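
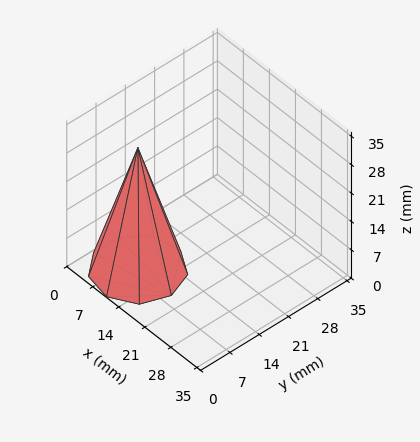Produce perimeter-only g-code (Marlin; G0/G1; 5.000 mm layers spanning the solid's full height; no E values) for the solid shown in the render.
Reading the render: the shape is a regular 9-sided pyramid, base circumscribed radius ≈ 9 mm, apex at z ≈ 30 mm (dimensions read to the nearest mm from the axis ticks). For the g-code, the solid's height is divided into equal slices at the stated Δz and each level perimeter traced with G1 moves after a G0 lift.

; perimeter-only toolpath
G21 ; units = mm
G90 ; absolute positioning
G28 ; home
; layer 1
G0 Z5.000
G0 X16.500 Y9.000
G1 X14.745 Y13.821
G1 X10.303 Y16.386
G1 X5.250 Y15.495
G1 X1.952 Y11.565
G1 X1.952 Y6.435
G1 X5.250 Y2.505
G1 X10.303 Y1.614
G1 X14.745 Y4.179
G1 X16.500 Y9.000
; layer 2
G0 Z10.000
G0 X15.000 Y9.000
G1 X13.596 Y12.857
G1 X10.042 Y14.909
G1 X6.000 Y14.196
G1 X3.362 Y11.052
G1 X3.362 Y6.948
G1 X6.000 Y3.804
G1 X10.042 Y3.091
G1 X13.596 Y5.143
G1 X15.000 Y9.000
; layer 3
G0 Z15.000
G0 X13.500 Y9.000
G1 X12.447 Y11.893
G1 X9.782 Y13.431
G1 X6.750 Y12.897
G1 X4.771 Y10.539
G1 X4.771 Y7.461
G1 X6.750 Y5.103
G1 X9.782 Y4.569
G1 X12.447 Y6.107
G1 X13.500 Y9.000
; layer 4
G0 Z20.000
G0 X12.000 Y9.000
G1 X11.298 Y10.928
G1 X9.521 Y11.954
G1 X7.500 Y11.598
G1 X6.181 Y10.026
G1 X6.181 Y7.974
G1 X7.500 Y6.402
G1 X9.521 Y6.046
G1 X11.298 Y7.072
G1 X12.000 Y9.000
; layer 5
G0 Z25.000
G0 X10.500 Y9.000
G1 X10.149 Y9.964
G1 X9.261 Y10.477
G1 X8.250 Y10.299
G1 X7.590 Y9.513
G1 X7.590 Y8.487
G1 X8.250 Y7.701
G1 X9.261 Y7.523
G1 X10.149 Y8.036
G1 X10.500 Y9.000
M2 ; end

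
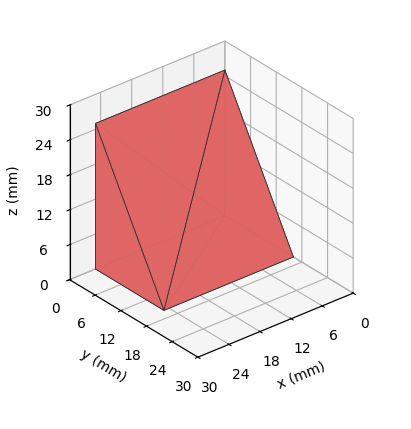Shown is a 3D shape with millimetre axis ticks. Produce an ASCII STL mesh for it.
Reading the render: the shape is a wedge (ramp): 25 × 16 mm base, rising to 25 mm along the y=0 edge and sloping linearly to z=0 at y=16 (dimensions read to the nearest mm from the axis ticks). For the STL, each face is triangulated and given an outward normal.

solid part
  facet normal 0.0000 0.0000 -1.0000
    outer loop
      vertex 25.0 16.0 0.0
      vertex 25.0 0.0 0.0
      vertex 0.0 0.0 0.0
    endloop
  endfacet
  facet normal 0.0000 0.0000 -1.0000
    outer loop
      vertex 0.0 16.0 0.0
      vertex 25.0 16.0 0.0
      vertex 0.0 0.0 0.0
    endloop
  endfacet
  facet normal 0.0000 -1.0000 0.0000
    outer loop
      vertex 0.0 0.0 0.0
      vertex 25.0 0.0 0.0
      vertex 25.0 0.0 25.0
    endloop
  endfacet
  facet normal 0.0000 -1.0000 0.0000
    outer loop
      vertex 0.0 0.0 0.0
      vertex 25.0 0.0 25.0
      vertex 0.0 0.0 25.0
    endloop
  endfacet
  facet normal 0.0000 0.8423 0.5391
    outer loop
      vertex 0.0 0.0 25.0
      vertex 25.0 0.0 25.0
      vertex 25.0 16.0 0.0
    endloop
  endfacet
  facet normal 0.0000 0.8423 0.5391
    outer loop
      vertex 0.0 0.0 25.0
      vertex 25.0 16.0 0.0
      vertex 0.0 16.0 0.0
    endloop
  endfacet
  facet normal -1.0000 0.0000 0.0000
    outer loop
      vertex 0.0 0.0 25.0
      vertex 0.0 16.0 0.0
      vertex 0.0 0.0 0.0
    endloop
  endfacet
  facet normal 1.0000 0.0000 0.0000
    outer loop
      vertex 25.0 0.0 0.0
      vertex 25.0 16.0 0.0
      vertex 25.0 0.0 25.0
    endloop
  endfacet
endsolid part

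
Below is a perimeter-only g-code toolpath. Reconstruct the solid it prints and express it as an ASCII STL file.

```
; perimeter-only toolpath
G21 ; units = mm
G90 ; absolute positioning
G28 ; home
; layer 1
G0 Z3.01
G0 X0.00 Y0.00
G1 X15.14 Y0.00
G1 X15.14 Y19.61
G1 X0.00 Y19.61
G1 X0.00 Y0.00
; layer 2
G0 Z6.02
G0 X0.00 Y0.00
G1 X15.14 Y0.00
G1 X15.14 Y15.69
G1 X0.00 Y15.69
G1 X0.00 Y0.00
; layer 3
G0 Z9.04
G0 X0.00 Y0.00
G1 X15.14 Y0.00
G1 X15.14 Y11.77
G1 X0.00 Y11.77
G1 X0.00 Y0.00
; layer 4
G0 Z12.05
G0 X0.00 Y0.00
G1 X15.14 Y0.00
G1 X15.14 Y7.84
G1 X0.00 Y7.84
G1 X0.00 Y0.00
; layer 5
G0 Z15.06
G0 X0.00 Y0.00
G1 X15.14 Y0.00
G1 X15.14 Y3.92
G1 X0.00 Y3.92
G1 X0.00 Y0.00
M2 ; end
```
solid part
  facet normal 0.0000 0.0000 -1.0000
    outer loop
      vertex 15.14 23.53 0.00
      vertex 15.14 0.00 0.00
      vertex 0.00 0.00 0.00
    endloop
  endfacet
  facet normal 0.0000 0.0000 -1.0000
    outer loop
      vertex 0.00 23.53 0.00
      vertex 15.14 23.53 0.00
      vertex 0.00 0.00 0.00
    endloop
  endfacet
  facet normal 0.0000 -1.0000 0.0000
    outer loop
      vertex 0.00 0.00 0.00
      vertex 15.14 0.00 0.00
      vertex 15.14 0.00 18.07
    endloop
  endfacet
  facet normal 0.0000 -1.0000 0.0000
    outer loop
      vertex 0.00 0.00 0.00
      vertex 15.14 0.00 18.07
      vertex 0.00 0.00 18.07
    endloop
  endfacet
  facet normal 0.0000 0.6091 0.7931
    outer loop
      vertex 0.00 0.00 18.07
      vertex 15.14 0.00 18.07
      vertex 15.14 23.53 0.00
    endloop
  endfacet
  facet normal 0.0000 0.6091 0.7931
    outer loop
      vertex 0.00 0.00 18.07
      vertex 15.14 23.53 0.00
      vertex 0.00 23.53 0.00
    endloop
  endfacet
  facet normal -1.0000 0.0000 0.0000
    outer loop
      vertex 0.00 0.00 18.07
      vertex 0.00 23.53 0.00
      vertex 0.00 0.00 0.00
    endloop
  endfacet
  facet normal 1.0000 0.0000 0.0000
    outer loop
      vertex 15.14 0.00 0.00
      vertex 15.14 23.53 0.00
      vertex 15.14 0.00 18.07
    endloop
  endfacet
endsolid part

The G0 Z moves step by Δz≈3.01 mm. The G1 loops shrink linearly with z, so the solid tapers from its base footprint up to z≈18.1. Closing with a flat bottom cap and the tapered top and triangulating gives 8 facets — a wedge (ramp): 15.1 × 23.5 mm base, rising to 18.1 mm along the y=0 edge and sloping linearly to z=0 at y=23.5.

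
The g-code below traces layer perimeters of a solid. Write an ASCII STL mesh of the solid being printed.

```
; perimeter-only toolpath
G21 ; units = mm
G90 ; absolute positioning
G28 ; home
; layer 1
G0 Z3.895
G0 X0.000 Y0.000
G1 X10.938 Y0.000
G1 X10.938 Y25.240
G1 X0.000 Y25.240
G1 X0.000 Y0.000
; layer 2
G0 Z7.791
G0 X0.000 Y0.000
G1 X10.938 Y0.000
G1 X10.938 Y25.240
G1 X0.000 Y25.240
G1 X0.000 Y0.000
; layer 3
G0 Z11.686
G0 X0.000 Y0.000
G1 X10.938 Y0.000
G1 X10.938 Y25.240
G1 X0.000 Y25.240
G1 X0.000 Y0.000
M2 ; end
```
solid part
  facet normal 0.0000 0.0000 -1.0000
    outer loop
      vertex 10.938 25.240 0.000
      vertex 10.938 0.000 0.000
      vertex 0.000 0.000 0.000
    endloop
  endfacet
  facet normal 0.0000 0.0000 -1.0000
    outer loop
      vertex 0.000 25.240 0.000
      vertex 10.938 25.240 0.000
      vertex 0.000 0.000 0.000
    endloop
  endfacet
  facet normal 0.0000 0.0000 1.0000
    outer loop
      vertex 0.000 0.000 11.686
      vertex 10.938 0.000 11.686
      vertex 10.938 25.240 11.686
    endloop
  endfacet
  facet normal 0.0000 0.0000 1.0000
    outer loop
      vertex 0.000 0.000 11.686
      vertex 10.938 25.240 11.686
      vertex 0.000 25.240 11.686
    endloop
  endfacet
  facet normal 0.0000 -1.0000 0.0000
    outer loop
      vertex 0.000 0.000 0.000
      vertex 10.938 0.000 0.000
      vertex 10.938 0.000 11.686
    endloop
  endfacet
  facet normal 0.0000 -1.0000 0.0000
    outer loop
      vertex 0.000 0.000 0.000
      vertex 10.938 0.000 11.686
      vertex 0.000 0.000 11.686
    endloop
  endfacet
  facet normal 0.0000 1.0000 0.0000
    outer loop
      vertex 10.938 25.240 11.686
      vertex 10.938 25.240 0.000
      vertex 0.000 25.240 0.000
    endloop
  endfacet
  facet normal 0.0000 1.0000 0.0000
    outer loop
      vertex 0.000 25.240 11.686
      vertex 10.938 25.240 11.686
      vertex 0.000 25.240 0.000
    endloop
  endfacet
  facet normal -1.0000 0.0000 0.0000
    outer loop
      vertex 0.000 25.240 11.686
      vertex 0.000 25.240 0.000
      vertex 0.000 0.000 0.000
    endloop
  endfacet
  facet normal -1.0000 0.0000 0.0000
    outer loop
      vertex 0.000 0.000 11.686
      vertex 0.000 25.240 11.686
      vertex 0.000 0.000 0.000
    endloop
  endfacet
  facet normal 1.0000 0.0000 0.0000
    outer loop
      vertex 10.938 0.000 0.000
      vertex 10.938 25.240 0.000
      vertex 10.938 25.240 11.686
    endloop
  endfacet
  facet normal 1.0000 0.0000 0.0000
    outer loop
      vertex 10.938 0.000 0.000
      vertex 10.938 25.240 11.686
      vertex 10.938 0.000 11.686
    endloop
  endfacet
endsolid part

The G0 Z moves step by Δz≈3.895 mm. Every layer's G1 loop is the same polygon, so the solid is a straight extrusion of it from z=0 to z≈11.7. Closing with flat bottom and top caps and triangulating gives 12 facets — a rectangular box, roughly 10.9 × 25.2 mm footprint and 11.7 mm tall.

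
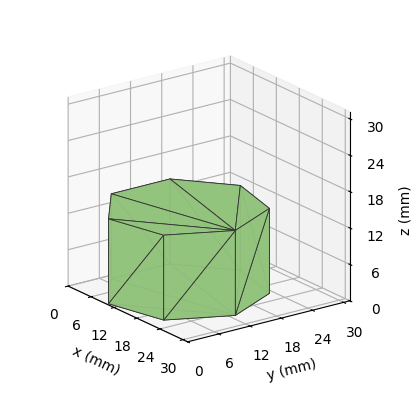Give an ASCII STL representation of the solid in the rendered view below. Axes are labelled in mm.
Reading the render: the shape is a regular 7-sided prism (a cylinder approximated with 7 flat sides), circumscribed radius ≈ 13 mm, height ≈ 14 mm (dimensions read to the nearest mm from the axis ticks). For the STL, each face is triangulated and given an outward normal.

solid part
  facet normal 0.0000 0.0000 -1.0000
    outer loop
      vertex 10.11 25.67 0.00
      vertex 21.11 23.16 0.00
      vertex 26.00 13.00 0.00
    endloop
  endfacet
  facet normal 0.0000 0.0000 -1.0000
    outer loop
      vertex 1.29 18.64 0.00
      vertex 10.11 25.67 0.00
      vertex 26.00 13.00 0.00
    endloop
  endfacet
  facet normal 0.0000 0.0000 -1.0000
    outer loop
      vertex 1.29 7.36 0.00
      vertex 1.29 18.64 0.00
      vertex 26.00 13.00 0.00
    endloop
  endfacet
  facet normal 0.0000 0.0000 -1.0000
    outer loop
      vertex 10.11 0.33 0.00
      vertex 1.29 7.36 0.00
      vertex 26.00 13.00 0.00
    endloop
  endfacet
  facet normal 0.0000 0.0000 -1.0000
    outer loop
      vertex 21.11 2.84 0.00
      vertex 10.11 0.33 0.00
      vertex 26.00 13.00 0.00
    endloop
  endfacet
  facet normal 0.0000 0.0000 1.0000
    outer loop
      vertex 26.00 13.00 14.00
      vertex 21.11 23.16 14.00
      vertex 10.11 25.67 14.00
    endloop
  endfacet
  facet normal 0.0000 0.0000 1.0000
    outer loop
      vertex 26.00 13.00 14.00
      vertex 10.11 25.67 14.00
      vertex 1.29 18.64 14.00
    endloop
  endfacet
  facet normal 0.0000 0.0000 1.0000
    outer loop
      vertex 26.00 13.00 14.00
      vertex 1.29 18.64 14.00
      vertex 1.29 7.36 14.00
    endloop
  endfacet
  facet normal 0.0000 0.0000 1.0000
    outer loop
      vertex 26.00 13.00 14.00
      vertex 1.29 7.36 14.00
      vertex 10.11 0.33 14.00
    endloop
  endfacet
  facet normal 0.0000 0.0000 1.0000
    outer loop
      vertex 26.00 13.00 14.00
      vertex 10.11 0.33 14.00
      vertex 21.11 2.84 14.00
    endloop
  endfacet
  facet normal 0.9011 0.4337 0.0000
    outer loop
      vertex 26.00 13.00 0.00
      vertex 21.11 23.16 0.00
      vertex 21.11 23.16 14.00
    endloop
  endfacet
  facet normal 0.9011 0.4337 0.0000
    outer loop
      vertex 26.00 13.00 0.00
      vertex 21.11 23.16 14.00
      vertex 26.00 13.00 14.00
    endloop
  endfacet
  facet normal 0.2225 0.9749 0.0000
    outer loop
      vertex 21.11 23.16 0.00
      vertex 10.11 25.67 0.00
      vertex 10.11 25.67 14.00
    endloop
  endfacet
  facet normal 0.2225 0.9749 0.0000
    outer loop
      vertex 21.11 23.16 0.00
      vertex 10.11 25.67 14.00
      vertex 21.11 23.16 14.00
    endloop
  endfacet
  facet normal -0.6233 0.7820 0.0000
    outer loop
      vertex 10.11 25.67 0.00
      vertex 1.29 18.64 0.00
      vertex 1.29 18.64 14.00
    endloop
  endfacet
  facet normal -0.6233 0.7820 0.0000
    outer loop
      vertex 10.11 25.67 0.00
      vertex 1.29 18.64 14.00
      vertex 10.11 25.67 14.00
    endloop
  endfacet
  facet normal -1.0000 0.0000 0.0000
    outer loop
      vertex 1.29 18.64 0.00
      vertex 1.29 7.36 0.00
      vertex 1.29 7.36 14.00
    endloop
  endfacet
  facet normal -1.0000 0.0000 0.0000
    outer loop
      vertex 1.29 18.64 0.00
      vertex 1.29 7.36 14.00
      vertex 1.29 18.64 14.00
    endloop
  endfacet
  facet normal -0.6233 -0.7820 0.0000
    outer loop
      vertex 1.29 7.36 0.00
      vertex 10.11 0.33 0.00
      vertex 10.11 0.33 14.00
    endloop
  endfacet
  facet normal -0.6233 -0.7820 0.0000
    outer loop
      vertex 1.29 7.36 0.00
      vertex 10.11 0.33 14.00
      vertex 1.29 7.36 14.00
    endloop
  endfacet
  facet normal 0.2225 -0.9749 0.0000
    outer loop
      vertex 10.11 0.33 0.00
      vertex 21.11 2.84 0.00
      vertex 21.11 2.84 14.00
    endloop
  endfacet
  facet normal 0.2225 -0.9749 0.0000
    outer loop
      vertex 10.11 0.33 0.00
      vertex 21.11 2.84 14.00
      vertex 10.11 0.33 14.00
    endloop
  endfacet
  facet normal 0.9011 -0.4337 0.0000
    outer loop
      vertex 21.11 2.84 0.00
      vertex 26.00 13.00 0.00
      vertex 26.00 13.00 14.00
    endloop
  endfacet
  facet normal 0.9011 -0.4337 0.0000
    outer loop
      vertex 21.11 2.84 0.00
      vertex 26.00 13.00 14.00
      vertex 21.11 2.84 14.00
    endloop
  endfacet
endsolid part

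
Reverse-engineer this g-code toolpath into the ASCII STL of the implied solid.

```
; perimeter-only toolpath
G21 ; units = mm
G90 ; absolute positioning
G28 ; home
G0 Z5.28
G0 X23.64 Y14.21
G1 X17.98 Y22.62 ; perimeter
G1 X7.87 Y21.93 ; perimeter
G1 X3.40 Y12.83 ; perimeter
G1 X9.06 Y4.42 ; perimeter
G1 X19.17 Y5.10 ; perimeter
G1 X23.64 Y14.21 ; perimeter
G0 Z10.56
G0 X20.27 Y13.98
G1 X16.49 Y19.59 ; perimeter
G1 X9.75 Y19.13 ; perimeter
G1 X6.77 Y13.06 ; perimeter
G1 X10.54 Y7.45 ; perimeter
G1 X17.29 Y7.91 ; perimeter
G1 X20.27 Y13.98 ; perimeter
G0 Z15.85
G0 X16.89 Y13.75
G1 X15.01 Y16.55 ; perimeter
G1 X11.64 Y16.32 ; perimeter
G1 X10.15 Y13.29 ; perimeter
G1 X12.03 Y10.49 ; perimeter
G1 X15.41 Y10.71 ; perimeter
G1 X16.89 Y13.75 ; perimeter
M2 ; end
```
solid part
  facet normal 0.0000 0.0000 -1.0000
    outer loop
      vertex 5.98 24.74 0.00
      vertex 19.47 25.66 0.00
      vertex 27.01 14.44 0.00
    endloop
  endfacet
  facet normal 0.0000 0.0000 -1.0000
    outer loop
      vertex 0.03 12.60 0.00
      vertex 5.98 24.74 0.00
      vertex 27.01 14.44 0.00
    endloop
  endfacet
  facet normal 0.0000 0.0000 -1.0000
    outer loop
      vertex 7.57 1.38 0.00
      vertex 0.03 12.60 0.00
      vertex 27.01 14.44 0.00
    endloop
  endfacet
  facet normal 0.0000 0.0000 -1.0000
    outer loop
      vertex 21.06 2.30 0.00
      vertex 7.57 1.38 0.00
      vertex 27.01 14.44 0.00
    endloop
  endfacet
  facet normal 0.7260 0.4879 0.4847
    outer loop
      vertex 27.01 14.44 0.00
      vertex 19.47 25.66 0.00
      vertex 13.52 13.52 21.13
    endloop
  endfacet
  facet normal -0.0595 0.8727 0.4846
    outer loop
      vertex 19.47 25.66 0.00
      vertex 5.98 24.74 0.00
      vertex 13.52 13.52 21.13
    endloop
  endfacet
  facet normal -0.7854 0.3850 0.4847
    outer loop
      vertex 5.98 24.74 0.00
      vertex 0.03 12.60 0.00
      vertex 13.52 13.52 21.13
    endloop
  endfacet
  facet normal -0.7260 -0.4879 0.4847
    outer loop
      vertex 0.03 12.60 0.00
      vertex 7.57 1.38 0.00
      vertex 13.52 13.52 21.13
    endloop
  endfacet
  facet normal 0.0595 -0.8727 0.4846
    outer loop
      vertex 7.57 1.38 0.00
      vertex 21.06 2.30 0.00
      vertex 13.52 13.52 21.13
    endloop
  endfacet
  facet normal 0.7854 -0.3850 0.4847
    outer loop
      vertex 21.06 2.30 0.00
      vertex 27.01 14.44 0.00
      vertex 13.52 13.52 21.13
    endloop
  endfacet
endsolid part

The G0 Z moves step by Δz≈5.28 mm. The G1 loops shrink linearly with z, so the solid tapers from its base footprint up to z≈21.1. Closing with a flat bottom cap and the tapered top and triangulating gives 10 facets — a regular 6-sided pyramid, base circumscribed radius ≈ 13.5 mm, apex at z ≈ 21.1 mm.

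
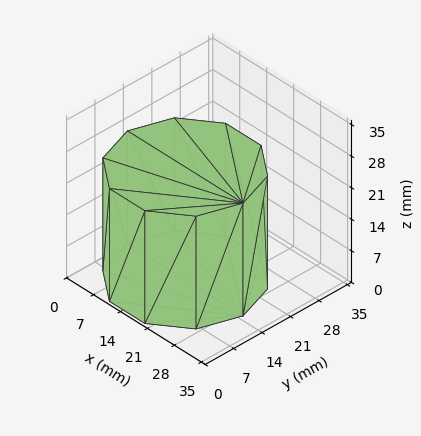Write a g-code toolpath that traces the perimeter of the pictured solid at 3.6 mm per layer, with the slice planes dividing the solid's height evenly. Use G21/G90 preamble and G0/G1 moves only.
Reading the render: the shape is a regular 10-sided prism (a cylinder approximated with 10 flat sides), circumscribed radius ≈ 15 mm, height ≈ 25 mm (dimensions read to the nearest mm from the axis ticks). For the g-code, the solid's height is divided into equal slices at the stated Δz and each level perimeter traced with G1 moves after a G0 lift.

; perimeter-only toolpath
G21 ; units = mm
G90 ; absolute positioning
G28 ; home
; layer 1
G0 Z3.6
G0 X30.0 Y15.0
G1 X27.1 Y23.8
G1 X19.6 Y29.3
G1 X10.4 Y29.3
G1 X2.9 Y23.8
G1 X0.0 Y15.0
G1 X2.9 Y6.2
G1 X10.4 Y0.7
G1 X19.6 Y0.7
G1 X27.1 Y6.2
G1 X30.0 Y15.0
; layer 2
G0 Z7.1
G0 X30.0 Y15.0
G1 X27.1 Y23.8
G1 X19.6 Y29.3
G1 X10.4 Y29.3
G1 X2.9 Y23.8
G1 X0.0 Y15.0
G1 X2.9 Y6.2
G1 X10.4 Y0.7
G1 X19.6 Y0.7
G1 X27.1 Y6.2
G1 X30.0 Y15.0
; layer 3
G0 Z10.7
G0 X30.0 Y15.0
G1 X27.1 Y23.8
G1 X19.6 Y29.3
G1 X10.4 Y29.3
G1 X2.9 Y23.8
G1 X0.0 Y15.0
G1 X2.9 Y6.2
G1 X10.4 Y0.7
G1 X19.6 Y0.7
G1 X27.1 Y6.2
G1 X30.0 Y15.0
; layer 4
G0 Z14.3
G0 X30.0 Y15.0
G1 X27.1 Y23.8
G1 X19.6 Y29.3
G1 X10.4 Y29.3
G1 X2.9 Y23.8
G1 X0.0 Y15.0
G1 X2.9 Y6.2
G1 X10.4 Y0.7
G1 X19.6 Y0.7
G1 X27.1 Y6.2
G1 X30.0 Y15.0
; layer 5
G0 Z17.9
G0 X30.0 Y15.0
G1 X27.1 Y23.8
G1 X19.6 Y29.3
G1 X10.4 Y29.3
G1 X2.9 Y23.8
G1 X0.0 Y15.0
G1 X2.9 Y6.2
G1 X10.4 Y0.7
G1 X19.6 Y0.7
G1 X27.1 Y6.2
G1 X30.0 Y15.0
; layer 6
G0 Z21.4
G0 X30.0 Y15.0
G1 X27.1 Y23.8
G1 X19.6 Y29.3
G1 X10.4 Y29.3
G1 X2.9 Y23.8
G1 X0.0 Y15.0
G1 X2.9 Y6.2
G1 X10.4 Y0.7
G1 X19.6 Y0.7
G1 X27.1 Y6.2
G1 X30.0 Y15.0
; layer 7
G0 Z25.0
G0 X30.0 Y15.0
G1 X27.1 Y23.8
G1 X19.6 Y29.3
G1 X10.4 Y29.3
G1 X2.9 Y23.8
G1 X0.0 Y15.0
G1 X2.9 Y6.2
G1 X10.4 Y0.7
G1 X19.6 Y0.7
G1 X27.1 Y6.2
G1 X30.0 Y15.0
M2 ; end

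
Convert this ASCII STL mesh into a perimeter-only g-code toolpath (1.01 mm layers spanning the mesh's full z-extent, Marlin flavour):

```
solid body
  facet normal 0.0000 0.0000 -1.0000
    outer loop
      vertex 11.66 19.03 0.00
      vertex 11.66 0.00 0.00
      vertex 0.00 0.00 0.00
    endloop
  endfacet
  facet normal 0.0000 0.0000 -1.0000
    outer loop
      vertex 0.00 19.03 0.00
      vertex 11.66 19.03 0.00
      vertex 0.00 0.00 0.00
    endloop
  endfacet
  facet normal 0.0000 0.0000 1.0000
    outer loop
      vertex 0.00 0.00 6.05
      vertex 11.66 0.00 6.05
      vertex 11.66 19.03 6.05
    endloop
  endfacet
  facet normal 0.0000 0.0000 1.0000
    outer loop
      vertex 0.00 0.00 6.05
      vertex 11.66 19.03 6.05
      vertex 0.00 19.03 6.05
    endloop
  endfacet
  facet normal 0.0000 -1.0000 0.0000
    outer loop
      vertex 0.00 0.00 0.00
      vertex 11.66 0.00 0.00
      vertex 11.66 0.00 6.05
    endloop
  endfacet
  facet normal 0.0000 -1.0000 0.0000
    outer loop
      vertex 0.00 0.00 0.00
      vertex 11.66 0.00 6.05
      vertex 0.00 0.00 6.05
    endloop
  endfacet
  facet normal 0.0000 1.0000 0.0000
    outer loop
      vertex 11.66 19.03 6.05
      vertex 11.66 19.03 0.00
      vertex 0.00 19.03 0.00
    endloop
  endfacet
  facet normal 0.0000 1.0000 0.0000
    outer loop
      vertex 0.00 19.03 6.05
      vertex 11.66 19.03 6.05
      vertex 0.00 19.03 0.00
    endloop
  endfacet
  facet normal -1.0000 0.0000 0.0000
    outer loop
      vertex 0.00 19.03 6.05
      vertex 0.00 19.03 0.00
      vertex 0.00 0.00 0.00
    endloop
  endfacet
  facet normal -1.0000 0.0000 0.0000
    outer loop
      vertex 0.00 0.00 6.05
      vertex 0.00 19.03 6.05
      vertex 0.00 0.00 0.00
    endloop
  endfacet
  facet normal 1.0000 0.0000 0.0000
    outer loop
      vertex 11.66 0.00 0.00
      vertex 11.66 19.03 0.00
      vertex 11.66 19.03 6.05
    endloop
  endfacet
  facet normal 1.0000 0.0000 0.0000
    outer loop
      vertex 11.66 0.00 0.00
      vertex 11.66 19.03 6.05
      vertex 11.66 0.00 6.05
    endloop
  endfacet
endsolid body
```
; perimeter-only toolpath
G21 ; units = mm
G90 ; absolute positioning
G28 ; home
; layer 1
G0 Z1.01
G0 X0.00 Y0.00
G1 X11.66 Y0.00
G1 X11.66 Y19.03
G1 X0.00 Y19.03
G1 X0.00 Y0.00
; layer 2
G0 Z2.02
G0 X0.00 Y0.00
G1 X11.66 Y0.00
G1 X11.66 Y19.03
G1 X0.00 Y19.03
G1 X0.00 Y0.00
; layer 3
G0 Z3.02
G0 X0.00 Y0.00
G1 X11.66 Y0.00
G1 X11.66 Y19.03
G1 X0.00 Y19.03
G1 X0.00 Y0.00
; layer 4
G0 Z4.03
G0 X0.00 Y0.00
G1 X11.66 Y0.00
G1 X11.66 Y19.03
G1 X0.00 Y19.03
G1 X0.00 Y0.00
; layer 5
G0 Z5.04
G0 X0.00 Y0.00
G1 X11.66 Y0.00
G1 X11.66 Y19.03
G1 X0.00 Y19.03
G1 X0.00 Y0.00
; layer 6
G0 Z6.05
G0 X0.00 Y0.00
G1 X11.66 Y0.00
G1 X11.66 Y19.03
G1 X0.00 Y19.03
G1 X0.00 Y0.00
M2 ; end

The solid is a rectangular box, roughly 11.7 × 19 mm footprint and 6.05 mm tall. Slicing at Δz = 1.01 mm — 6 equal slices spanning the solid's height, so layer i sits at z = i·h/6 — gives 6 non-empty perimeters. Each is a 4-segment closed polygon; G0 lifts to the layer z and rapids to the start vertex, then G1 traces the edges.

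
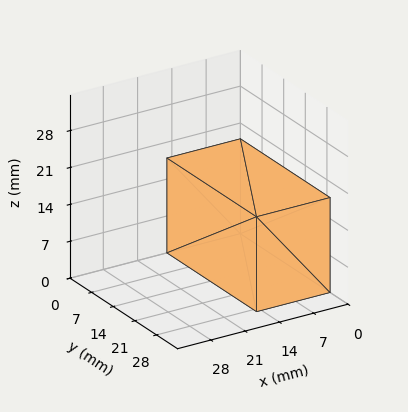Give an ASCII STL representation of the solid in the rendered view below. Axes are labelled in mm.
Reading the render: the shape is a rectangular box, roughly 15 × 29 mm footprint and 18 mm tall (dimensions read to the nearest mm from the axis ticks). For the STL, each face is triangulated and given an outward normal.

solid part
  facet normal 0.0000 0.0000 -1.0000
    outer loop
      vertex 15.00 29.00 0.00
      vertex 15.00 0.00 0.00
      vertex 0.00 0.00 0.00
    endloop
  endfacet
  facet normal 0.0000 0.0000 -1.0000
    outer loop
      vertex 0.00 29.00 0.00
      vertex 15.00 29.00 0.00
      vertex 0.00 0.00 0.00
    endloop
  endfacet
  facet normal 0.0000 0.0000 1.0000
    outer loop
      vertex 0.00 0.00 18.00
      vertex 15.00 0.00 18.00
      vertex 15.00 29.00 18.00
    endloop
  endfacet
  facet normal 0.0000 0.0000 1.0000
    outer loop
      vertex 0.00 0.00 18.00
      vertex 15.00 29.00 18.00
      vertex 0.00 29.00 18.00
    endloop
  endfacet
  facet normal 0.0000 -1.0000 0.0000
    outer loop
      vertex 0.00 0.00 0.00
      vertex 15.00 0.00 0.00
      vertex 15.00 0.00 18.00
    endloop
  endfacet
  facet normal 0.0000 -1.0000 0.0000
    outer loop
      vertex 0.00 0.00 0.00
      vertex 15.00 0.00 18.00
      vertex 0.00 0.00 18.00
    endloop
  endfacet
  facet normal 0.0000 1.0000 0.0000
    outer loop
      vertex 15.00 29.00 18.00
      vertex 15.00 29.00 0.00
      vertex 0.00 29.00 0.00
    endloop
  endfacet
  facet normal 0.0000 1.0000 0.0000
    outer loop
      vertex 0.00 29.00 18.00
      vertex 15.00 29.00 18.00
      vertex 0.00 29.00 0.00
    endloop
  endfacet
  facet normal -1.0000 0.0000 0.0000
    outer loop
      vertex 0.00 29.00 18.00
      vertex 0.00 29.00 0.00
      vertex 0.00 0.00 0.00
    endloop
  endfacet
  facet normal -1.0000 0.0000 0.0000
    outer loop
      vertex 0.00 0.00 18.00
      vertex 0.00 29.00 18.00
      vertex 0.00 0.00 0.00
    endloop
  endfacet
  facet normal 1.0000 0.0000 0.0000
    outer loop
      vertex 15.00 0.00 0.00
      vertex 15.00 29.00 0.00
      vertex 15.00 29.00 18.00
    endloop
  endfacet
  facet normal 1.0000 0.0000 0.0000
    outer loop
      vertex 15.00 0.00 0.00
      vertex 15.00 29.00 18.00
      vertex 15.00 0.00 18.00
    endloop
  endfacet
endsolid part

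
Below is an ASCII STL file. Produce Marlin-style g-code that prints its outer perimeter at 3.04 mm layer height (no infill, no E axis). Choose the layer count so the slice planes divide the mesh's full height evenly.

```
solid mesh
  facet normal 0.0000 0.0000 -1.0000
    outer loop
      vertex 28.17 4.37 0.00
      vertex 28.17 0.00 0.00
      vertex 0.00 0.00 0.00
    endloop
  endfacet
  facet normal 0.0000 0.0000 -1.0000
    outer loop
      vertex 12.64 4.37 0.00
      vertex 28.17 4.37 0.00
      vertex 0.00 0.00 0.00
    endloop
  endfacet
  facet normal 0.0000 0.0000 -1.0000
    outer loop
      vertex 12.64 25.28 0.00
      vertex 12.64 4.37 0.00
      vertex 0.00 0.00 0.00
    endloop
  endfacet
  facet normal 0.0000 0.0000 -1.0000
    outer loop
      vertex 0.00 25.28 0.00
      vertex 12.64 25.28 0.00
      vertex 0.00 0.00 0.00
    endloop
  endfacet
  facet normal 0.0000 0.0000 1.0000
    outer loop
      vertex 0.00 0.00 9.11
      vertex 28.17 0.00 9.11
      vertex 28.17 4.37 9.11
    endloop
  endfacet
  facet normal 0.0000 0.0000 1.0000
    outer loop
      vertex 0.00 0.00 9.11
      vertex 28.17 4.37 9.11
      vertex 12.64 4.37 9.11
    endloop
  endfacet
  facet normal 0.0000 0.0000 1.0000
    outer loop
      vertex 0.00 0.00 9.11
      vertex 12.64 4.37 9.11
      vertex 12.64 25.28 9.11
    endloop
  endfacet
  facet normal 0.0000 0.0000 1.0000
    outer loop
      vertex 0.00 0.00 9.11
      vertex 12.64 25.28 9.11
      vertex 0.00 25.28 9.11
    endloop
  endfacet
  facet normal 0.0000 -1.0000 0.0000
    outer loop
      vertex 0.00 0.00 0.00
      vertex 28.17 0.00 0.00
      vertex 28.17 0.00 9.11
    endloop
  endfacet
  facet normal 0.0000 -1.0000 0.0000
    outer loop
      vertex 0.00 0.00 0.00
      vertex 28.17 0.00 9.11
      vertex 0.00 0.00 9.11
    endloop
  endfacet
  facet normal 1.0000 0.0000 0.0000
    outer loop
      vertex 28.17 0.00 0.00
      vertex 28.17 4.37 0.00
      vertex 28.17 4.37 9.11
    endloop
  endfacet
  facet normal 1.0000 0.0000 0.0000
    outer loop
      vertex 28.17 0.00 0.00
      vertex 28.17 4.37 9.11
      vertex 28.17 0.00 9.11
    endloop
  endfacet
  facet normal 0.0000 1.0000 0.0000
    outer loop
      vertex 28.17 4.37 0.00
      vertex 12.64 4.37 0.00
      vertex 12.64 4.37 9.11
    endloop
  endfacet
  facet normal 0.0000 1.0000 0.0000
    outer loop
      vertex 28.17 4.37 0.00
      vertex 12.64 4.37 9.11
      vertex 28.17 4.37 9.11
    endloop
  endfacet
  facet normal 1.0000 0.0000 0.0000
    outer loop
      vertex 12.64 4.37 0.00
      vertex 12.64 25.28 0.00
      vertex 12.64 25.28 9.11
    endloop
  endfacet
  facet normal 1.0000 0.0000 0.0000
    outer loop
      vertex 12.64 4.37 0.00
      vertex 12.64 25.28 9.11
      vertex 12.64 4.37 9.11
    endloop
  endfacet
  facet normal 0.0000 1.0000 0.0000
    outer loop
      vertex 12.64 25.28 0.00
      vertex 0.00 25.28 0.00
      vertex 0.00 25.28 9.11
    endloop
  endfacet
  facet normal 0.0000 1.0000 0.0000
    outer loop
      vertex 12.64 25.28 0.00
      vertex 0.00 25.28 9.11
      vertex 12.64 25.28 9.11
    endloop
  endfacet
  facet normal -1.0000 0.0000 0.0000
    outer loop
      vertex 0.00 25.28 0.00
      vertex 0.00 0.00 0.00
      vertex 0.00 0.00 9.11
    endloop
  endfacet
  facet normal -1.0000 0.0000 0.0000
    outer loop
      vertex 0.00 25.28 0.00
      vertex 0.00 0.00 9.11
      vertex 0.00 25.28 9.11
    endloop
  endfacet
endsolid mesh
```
; perimeter-only toolpath
G21 ; units = mm
G90 ; absolute positioning
G28 ; home
; layer 1
G0 Z3.04
G0 X0.00 Y0.00
G1 X28.17 Y0.00
G1 X28.17 Y4.37
G1 X12.64 Y4.37
G1 X12.64 Y25.28
G1 X0.00 Y25.28
G1 X0.00 Y0.00
; layer 2
G0 Z6.07
G0 X0.00 Y0.00
G1 X28.17 Y0.00
G1 X28.17 Y4.37
G1 X12.64 Y4.37
G1 X12.64 Y25.28
G1 X0.00 Y25.28
G1 X0.00 Y0.00
; layer 3
G0 Z9.11
G0 X0.00 Y0.00
G1 X28.17 Y0.00
G1 X28.17 Y4.37
G1 X12.64 Y4.37
G1 X12.64 Y25.28
G1 X0.00 Y25.28
G1 X0.00 Y0.00
M2 ; end

The solid is an L-shaped prism: outer 28.2 × 25.3 mm, arm thicknesses ≈ 4.37 mm (horizontal) and 12.6 mm (vertical), extruded 9.11 mm in z. Slicing at Δz = 3.04 mm — 3 equal slices spanning the solid's height, so layer i sits at z = i·h/3 — gives 3 non-empty perimeters. Each is a 6-segment closed polygon; G0 lifts to the layer z and rapids to the start vertex, then G1 traces the edges.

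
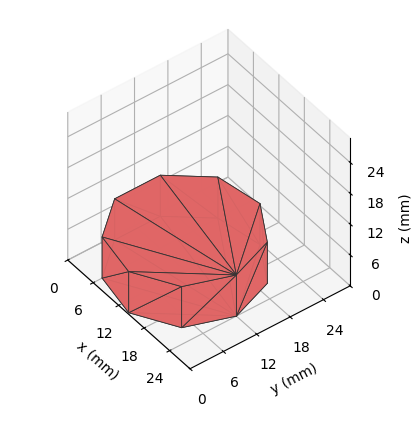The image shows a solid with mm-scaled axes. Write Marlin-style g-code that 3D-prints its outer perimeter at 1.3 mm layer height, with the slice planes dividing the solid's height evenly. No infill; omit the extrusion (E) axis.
Reading the render: the shape is a regular 9-sided prism (a cylinder approximated with 9 flat sides), circumscribed radius ≈ 12 mm, height ≈ 8 mm (dimensions read to the nearest mm from the axis ticks). For the g-code, the solid's height is divided into equal slices at the stated Δz and each level perimeter traced with G1 moves after a G0 lift.

; perimeter-only toolpath
G21 ; units = mm
G90 ; absolute positioning
G28 ; home
; layer 1
G0 Z1.3
G0 X24.0 Y12.0
G1 X21.2 Y19.7
G1 X14.1 Y23.8
G1 X6.0 Y22.4
G1 X0.7 Y16.1
G1 X0.7 Y7.9
G1 X6.0 Y1.6
G1 X14.1 Y0.2
G1 X21.2 Y4.3
G1 X24.0 Y12.0
; layer 2
G0 Z2.7
G0 X24.0 Y12.0
G1 X21.2 Y19.7
G1 X14.1 Y23.8
G1 X6.0 Y22.4
G1 X0.7 Y16.1
G1 X0.7 Y7.9
G1 X6.0 Y1.6
G1 X14.1 Y0.2
G1 X21.2 Y4.3
G1 X24.0 Y12.0
; layer 3
G0 Z4.0
G0 X24.0 Y12.0
G1 X21.2 Y19.7
G1 X14.1 Y23.8
G1 X6.0 Y22.4
G1 X0.7 Y16.1
G1 X0.7 Y7.9
G1 X6.0 Y1.6
G1 X14.1 Y0.2
G1 X21.2 Y4.3
G1 X24.0 Y12.0
; layer 4
G0 Z5.3
G0 X24.0 Y12.0
G1 X21.2 Y19.7
G1 X14.1 Y23.8
G1 X6.0 Y22.4
G1 X0.7 Y16.1
G1 X0.7 Y7.9
G1 X6.0 Y1.6
G1 X14.1 Y0.2
G1 X21.2 Y4.3
G1 X24.0 Y12.0
; layer 5
G0 Z6.7
G0 X24.0 Y12.0
G1 X21.2 Y19.7
G1 X14.1 Y23.8
G1 X6.0 Y22.4
G1 X0.7 Y16.1
G1 X0.7 Y7.9
G1 X6.0 Y1.6
G1 X14.1 Y0.2
G1 X21.2 Y4.3
G1 X24.0 Y12.0
; layer 6
G0 Z8.0
G0 X24.0 Y12.0
G1 X21.2 Y19.7
G1 X14.1 Y23.8
G1 X6.0 Y22.4
G1 X0.7 Y16.1
G1 X0.7 Y7.9
G1 X6.0 Y1.6
G1 X14.1 Y0.2
G1 X21.2 Y4.3
G1 X24.0 Y12.0
M2 ; end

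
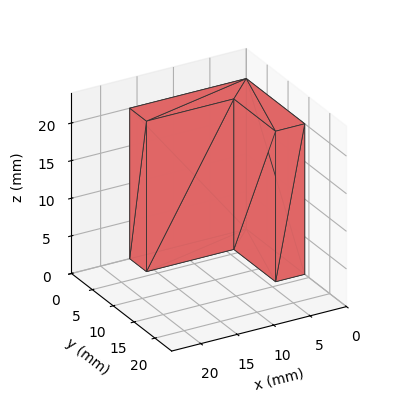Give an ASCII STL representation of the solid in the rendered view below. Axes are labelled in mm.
Reading the render: the shape is an L-shaped prism: outer 16 × 14 mm, arm thicknesses ≈ 4 mm (horizontal) and 4 mm (vertical), extruded 20 mm in z (dimensions read to the nearest mm from the axis ticks). For the STL, each face is triangulated and given an outward normal.

solid part
  facet normal 0.0000 0.0000 -1.0000
    outer loop
      vertex 16.000 4.000 0.000
      vertex 16.000 0.000 0.000
      vertex 0.000 0.000 0.000
    endloop
  endfacet
  facet normal 0.0000 0.0000 -1.0000
    outer loop
      vertex 4.000 4.000 0.000
      vertex 16.000 4.000 0.000
      vertex 0.000 0.000 0.000
    endloop
  endfacet
  facet normal 0.0000 0.0000 -1.0000
    outer loop
      vertex 4.000 14.000 0.000
      vertex 4.000 4.000 0.000
      vertex 0.000 0.000 0.000
    endloop
  endfacet
  facet normal 0.0000 0.0000 -1.0000
    outer loop
      vertex 0.000 14.000 0.000
      vertex 4.000 14.000 0.000
      vertex 0.000 0.000 0.000
    endloop
  endfacet
  facet normal 0.0000 0.0000 1.0000
    outer loop
      vertex 0.000 0.000 20.000
      vertex 16.000 0.000 20.000
      vertex 16.000 4.000 20.000
    endloop
  endfacet
  facet normal 0.0000 0.0000 1.0000
    outer loop
      vertex 0.000 0.000 20.000
      vertex 16.000 4.000 20.000
      vertex 4.000 4.000 20.000
    endloop
  endfacet
  facet normal 0.0000 0.0000 1.0000
    outer loop
      vertex 0.000 0.000 20.000
      vertex 4.000 4.000 20.000
      vertex 4.000 14.000 20.000
    endloop
  endfacet
  facet normal 0.0000 0.0000 1.0000
    outer loop
      vertex 0.000 0.000 20.000
      vertex 4.000 14.000 20.000
      vertex 0.000 14.000 20.000
    endloop
  endfacet
  facet normal 0.0000 -1.0000 0.0000
    outer loop
      vertex 0.000 0.000 0.000
      vertex 16.000 0.000 0.000
      vertex 16.000 0.000 20.000
    endloop
  endfacet
  facet normal 0.0000 -1.0000 0.0000
    outer loop
      vertex 0.000 0.000 0.000
      vertex 16.000 0.000 20.000
      vertex 0.000 0.000 20.000
    endloop
  endfacet
  facet normal 1.0000 0.0000 0.0000
    outer loop
      vertex 16.000 0.000 0.000
      vertex 16.000 4.000 0.000
      vertex 16.000 4.000 20.000
    endloop
  endfacet
  facet normal 1.0000 0.0000 0.0000
    outer loop
      vertex 16.000 0.000 0.000
      vertex 16.000 4.000 20.000
      vertex 16.000 0.000 20.000
    endloop
  endfacet
  facet normal 0.0000 1.0000 0.0000
    outer loop
      vertex 16.000 4.000 0.000
      vertex 4.000 4.000 0.000
      vertex 4.000 4.000 20.000
    endloop
  endfacet
  facet normal 0.0000 1.0000 0.0000
    outer loop
      vertex 16.000 4.000 0.000
      vertex 4.000 4.000 20.000
      vertex 16.000 4.000 20.000
    endloop
  endfacet
  facet normal 1.0000 0.0000 0.0000
    outer loop
      vertex 4.000 4.000 0.000
      vertex 4.000 14.000 0.000
      vertex 4.000 14.000 20.000
    endloop
  endfacet
  facet normal 1.0000 0.0000 0.0000
    outer loop
      vertex 4.000 4.000 0.000
      vertex 4.000 14.000 20.000
      vertex 4.000 4.000 20.000
    endloop
  endfacet
  facet normal 0.0000 1.0000 0.0000
    outer loop
      vertex 4.000 14.000 0.000
      vertex 0.000 14.000 0.000
      vertex 0.000 14.000 20.000
    endloop
  endfacet
  facet normal 0.0000 1.0000 0.0000
    outer loop
      vertex 4.000 14.000 0.000
      vertex 0.000 14.000 20.000
      vertex 4.000 14.000 20.000
    endloop
  endfacet
  facet normal -1.0000 0.0000 0.0000
    outer loop
      vertex 0.000 14.000 0.000
      vertex 0.000 0.000 0.000
      vertex 0.000 0.000 20.000
    endloop
  endfacet
  facet normal -1.0000 0.0000 0.0000
    outer loop
      vertex 0.000 14.000 0.000
      vertex 0.000 0.000 20.000
      vertex 0.000 14.000 20.000
    endloop
  endfacet
endsolid part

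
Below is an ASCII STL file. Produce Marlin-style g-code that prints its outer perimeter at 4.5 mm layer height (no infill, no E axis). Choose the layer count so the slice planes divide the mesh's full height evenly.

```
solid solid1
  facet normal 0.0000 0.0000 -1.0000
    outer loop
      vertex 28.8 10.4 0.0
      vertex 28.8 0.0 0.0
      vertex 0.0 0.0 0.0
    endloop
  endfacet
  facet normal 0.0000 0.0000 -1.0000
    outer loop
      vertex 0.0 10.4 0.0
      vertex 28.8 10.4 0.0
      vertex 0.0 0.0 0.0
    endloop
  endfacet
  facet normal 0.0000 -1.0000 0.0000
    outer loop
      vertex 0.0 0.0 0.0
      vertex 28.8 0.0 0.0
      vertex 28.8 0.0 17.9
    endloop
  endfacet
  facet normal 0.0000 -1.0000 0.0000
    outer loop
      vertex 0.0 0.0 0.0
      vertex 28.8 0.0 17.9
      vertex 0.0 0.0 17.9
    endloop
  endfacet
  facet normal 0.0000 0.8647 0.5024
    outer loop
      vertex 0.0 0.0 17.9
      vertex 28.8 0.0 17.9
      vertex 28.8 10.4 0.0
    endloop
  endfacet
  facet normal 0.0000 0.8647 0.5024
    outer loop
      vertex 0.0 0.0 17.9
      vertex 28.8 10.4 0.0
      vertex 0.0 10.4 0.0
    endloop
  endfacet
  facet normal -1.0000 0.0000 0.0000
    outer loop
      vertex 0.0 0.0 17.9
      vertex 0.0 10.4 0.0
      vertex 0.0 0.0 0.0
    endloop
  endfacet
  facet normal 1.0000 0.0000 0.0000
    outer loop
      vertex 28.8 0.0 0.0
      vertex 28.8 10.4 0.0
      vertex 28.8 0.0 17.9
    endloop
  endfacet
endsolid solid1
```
; perimeter-only toolpath
G21 ; units = mm
G90 ; absolute positioning
G28 ; home
; layer 1
G0 Z4.5
G0 X0.0 Y0.0
G1 X28.8 Y0.0
G1 X28.8 Y7.8
G1 X0.0 Y7.8
G1 X0.0 Y0.0
; layer 2
G0 Z8.9
G0 X0.0 Y0.0
G1 X28.8 Y0.0
G1 X28.8 Y5.2
G1 X0.0 Y5.2
G1 X0.0 Y0.0
; layer 3
G0 Z13.4
G0 X0.0 Y0.0
G1 X28.8 Y0.0
G1 X28.8 Y2.6
G1 X0.0 Y2.6
G1 X0.0 Y0.0
M2 ; end

The solid is a wedge (ramp): 28.8 × 10.4 mm base, rising to 17.9 mm along the y=0 edge and sloping linearly to z=0 at y=10.4. Slicing at Δz = 4.5 mm — 4 equal slices spanning the solid's height, so layer i sits at z = i·h/4 — gives 3 non-empty perimeters. Each is a 4-segment closed polygon; G0 lifts to the layer z and rapids to the start vertex, then G1 traces the edges. The cross-section shrinks linearly with z (the slice at the apex is degenerate and omitted).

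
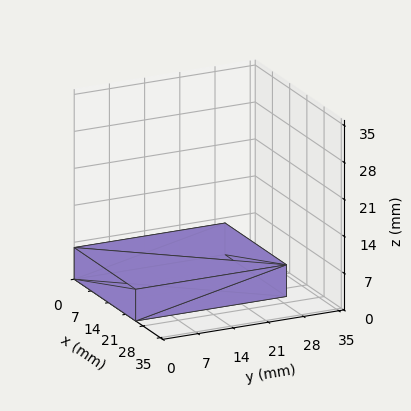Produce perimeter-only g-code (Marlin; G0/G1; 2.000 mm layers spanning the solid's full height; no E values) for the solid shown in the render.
Reading the render: the shape is a rectangular box, roughly 25 × 30 mm footprint and 6 mm tall (dimensions read to the nearest mm from the axis ticks). For the g-code, the solid's height is divided into equal slices at the stated Δz and each level perimeter traced with G1 moves after a G0 lift.

; perimeter-only toolpath
G21 ; units = mm
G90 ; absolute positioning
G28 ; home
; layer 1
G0 Z2.000
G0 X0.000 Y0.000
G1 X25.000 Y0.000
G1 X25.000 Y30.000
G1 X0.000 Y30.000
G1 X0.000 Y0.000
; layer 2
G0 Z4.000
G0 X0.000 Y0.000
G1 X25.000 Y0.000
G1 X25.000 Y30.000
G1 X0.000 Y30.000
G1 X0.000 Y0.000
; layer 3
G0 Z6.000
G0 X0.000 Y0.000
G1 X25.000 Y0.000
G1 X25.000 Y30.000
G1 X0.000 Y30.000
G1 X0.000 Y0.000
M2 ; end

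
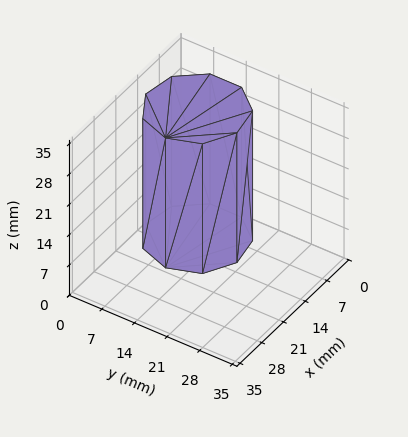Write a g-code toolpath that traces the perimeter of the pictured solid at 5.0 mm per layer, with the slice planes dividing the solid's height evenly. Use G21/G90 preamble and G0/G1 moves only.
Reading the render: the shape is a regular 9-sided prism (a cylinder approximated with 9 flat sides), circumscribed radius ≈ 10 mm, height ≈ 30 mm (dimensions read to the nearest mm from the axis ticks). For the g-code, the solid's height is divided into equal slices at the stated Δz and each level perimeter traced with G1 moves after a G0 lift.

; perimeter-only toolpath
G21 ; units = mm
G90 ; absolute positioning
G28 ; home
; layer 1
G0 Z5.0
G0 X20.0 Y10.0
G1 X17.7 Y16.4
G1 X11.7 Y19.8
G1 X5.0 Y18.7
G1 X0.6 Y13.4
G1 X0.6 Y6.6
G1 X5.0 Y1.3
G1 X11.7 Y0.2
G1 X17.7 Y3.6
G1 X20.0 Y10.0
; layer 2
G0 Z10.0
G0 X20.0 Y10.0
G1 X17.7 Y16.4
G1 X11.7 Y19.8
G1 X5.0 Y18.7
G1 X0.6 Y13.4
G1 X0.6 Y6.6
G1 X5.0 Y1.3
G1 X11.7 Y0.2
G1 X17.7 Y3.6
G1 X20.0 Y10.0
; layer 3
G0 Z15.0
G0 X20.0 Y10.0
G1 X17.7 Y16.4
G1 X11.7 Y19.8
G1 X5.0 Y18.7
G1 X0.6 Y13.4
G1 X0.6 Y6.6
G1 X5.0 Y1.3
G1 X11.7 Y0.2
G1 X17.7 Y3.6
G1 X20.0 Y10.0
; layer 4
G0 Z20.0
G0 X20.0 Y10.0
G1 X17.7 Y16.4
G1 X11.7 Y19.8
G1 X5.0 Y18.7
G1 X0.6 Y13.4
G1 X0.6 Y6.6
G1 X5.0 Y1.3
G1 X11.7 Y0.2
G1 X17.7 Y3.6
G1 X20.0 Y10.0
; layer 5
G0 Z25.0
G0 X20.0 Y10.0
G1 X17.7 Y16.4
G1 X11.7 Y19.8
G1 X5.0 Y18.7
G1 X0.6 Y13.4
G1 X0.6 Y6.6
G1 X5.0 Y1.3
G1 X11.7 Y0.2
G1 X17.7 Y3.6
G1 X20.0 Y10.0
; layer 6
G0 Z30.0
G0 X20.0 Y10.0
G1 X17.7 Y16.4
G1 X11.7 Y19.8
G1 X5.0 Y18.7
G1 X0.6 Y13.4
G1 X0.6 Y6.6
G1 X5.0 Y1.3
G1 X11.7 Y0.2
G1 X17.7 Y3.6
G1 X20.0 Y10.0
M2 ; end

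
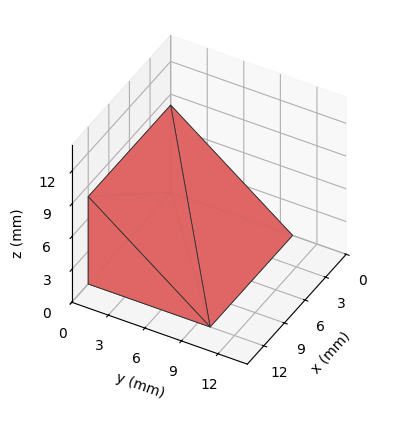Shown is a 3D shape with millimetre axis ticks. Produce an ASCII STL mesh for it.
Reading the render: the shape is a wedge (ramp): 12 × 10 mm base, rising to 8 mm along the y=0 edge and sloping linearly to z=0 at y=10 (dimensions read to the nearest mm from the axis ticks). For the STL, each face is triangulated and given an outward normal.

solid part
  facet normal 0.0000 0.0000 -1.0000
    outer loop
      vertex 12.000 10.000 0.000
      vertex 12.000 0.000 0.000
      vertex 0.000 0.000 0.000
    endloop
  endfacet
  facet normal 0.0000 0.0000 -1.0000
    outer loop
      vertex 0.000 10.000 0.000
      vertex 12.000 10.000 0.000
      vertex 0.000 0.000 0.000
    endloop
  endfacet
  facet normal 0.0000 -1.0000 0.0000
    outer loop
      vertex 0.000 0.000 0.000
      vertex 12.000 0.000 0.000
      vertex 12.000 0.000 8.000
    endloop
  endfacet
  facet normal 0.0000 -1.0000 0.0000
    outer loop
      vertex 0.000 0.000 0.000
      vertex 12.000 0.000 8.000
      vertex 0.000 0.000 8.000
    endloop
  endfacet
  facet normal 0.0000 0.6247 0.7809
    outer loop
      vertex 0.000 0.000 8.000
      vertex 12.000 0.000 8.000
      vertex 12.000 10.000 0.000
    endloop
  endfacet
  facet normal 0.0000 0.6247 0.7809
    outer loop
      vertex 0.000 0.000 8.000
      vertex 12.000 10.000 0.000
      vertex 0.000 10.000 0.000
    endloop
  endfacet
  facet normal -1.0000 0.0000 0.0000
    outer loop
      vertex 0.000 0.000 8.000
      vertex 0.000 10.000 0.000
      vertex 0.000 0.000 0.000
    endloop
  endfacet
  facet normal 1.0000 0.0000 0.0000
    outer loop
      vertex 12.000 0.000 0.000
      vertex 12.000 10.000 0.000
      vertex 12.000 0.000 8.000
    endloop
  endfacet
endsolid part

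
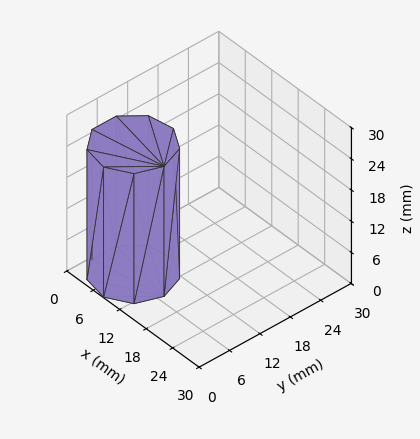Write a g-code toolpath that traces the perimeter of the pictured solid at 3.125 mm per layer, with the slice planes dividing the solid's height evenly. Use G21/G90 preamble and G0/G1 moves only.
Reading the render: the shape is a regular 9-sided prism (a cylinder approximated with 9 flat sides), circumscribed radius ≈ 7 mm, height ≈ 25 mm (dimensions read to the nearest mm from the axis ticks). For the g-code, the solid's height is divided into equal slices at the stated Δz and each level perimeter traced with G1 moves after a G0 lift.

; perimeter-only toolpath
G21 ; units = mm
G90 ; absolute positioning
G28 ; home
; layer 1
G0 Z3.125
G0 X14.000 Y7.000
G1 X12.362 Y11.500
G1 X8.216 Y13.894
G1 X3.500 Y13.062
G1 X0.422 Y9.394
G1 X0.422 Y4.606
G1 X3.500 Y0.938
G1 X8.216 Y0.106
G1 X12.362 Y2.500
G1 X14.000 Y7.000
; layer 2
G0 Z6.250
G0 X14.000 Y7.000
G1 X12.362 Y11.500
G1 X8.216 Y13.894
G1 X3.500 Y13.062
G1 X0.422 Y9.394
G1 X0.422 Y4.606
G1 X3.500 Y0.938
G1 X8.216 Y0.106
G1 X12.362 Y2.500
G1 X14.000 Y7.000
; layer 3
G0 Z9.375
G0 X14.000 Y7.000
G1 X12.362 Y11.500
G1 X8.216 Y13.894
G1 X3.500 Y13.062
G1 X0.422 Y9.394
G1 X0.422 Y4.606
G1 X3.500 Y0.938
G1 X8.216 Y0.106
G1 X12.362 Y2.500
G1 X14.000 Y7.000
; layer 4
G0 Z12.500
G0 X14.000 Y7.000
G1 X12.362 Y11.500
G1 X8.216 Y13.894
G1 X3.500 Y13.062
G1 X0.422 Y9.394
G1 X0.422 Y4.606
G1 X3.500 Y0.938
G1 X8.216 Y0.106
G1 X12.362 Y2.500
G1 X14.000 Y7.000
; layer 5
G0 Z15.625
G0 X14.000 Y7.000
G1 X12.362 Y11.500
G1 X8.216 Y13.894
G1 X3.500 Y13.062
G1 X0.422 Y9.394
G1 X0.422 Y4.606
G1 X3.500 Y0.938
G1 X8.216 Y0.106
G1 X12.362 Y2.500
G1 X14.000 Y7.000
; layer 6
G0 Z18.750
G0 X14.000 Y7.000
G1 X12.362 Y11.500
G1 X8.216 Y13.894
G1 X3.500 Y13.062
G1 X0.422 Y9.394
G1 X0.422 Y4.606
G1 X3.500 Y0.938
G1 X8.216 Y0.106
G1 X12.362 Y2.500
G1 X14.000 Y7.000
; layer 7
G0 Z21.875
G0 X14.000 Y7.000
G1 X12.362 Y11.500
G1 X8.216 Y13.894
G1 X3.500 Y13.062
G1 X0.422 Y9.394
G1 X0.422 Y4.606
G1 X3.500 Y0.938
G1 X8.216 Y0.106
G1 X12.362 Y2.500
G1 X14.000 Y7.000
; layer 8
G0 Z25.000
G0 X14.000 Y7.000
G1 X12.362 Y11.500
G1 X8.216 Y13.894
G1 X3.500 Y13.062
G1 X0.422 Y9.394
G1 X0.422 Y4.606
G1 X3.500 Y0.938
G1 X8.216 Y0.106
G1 X12.362 Y2.500
G1 X14.000 Y7.000
M2 ; end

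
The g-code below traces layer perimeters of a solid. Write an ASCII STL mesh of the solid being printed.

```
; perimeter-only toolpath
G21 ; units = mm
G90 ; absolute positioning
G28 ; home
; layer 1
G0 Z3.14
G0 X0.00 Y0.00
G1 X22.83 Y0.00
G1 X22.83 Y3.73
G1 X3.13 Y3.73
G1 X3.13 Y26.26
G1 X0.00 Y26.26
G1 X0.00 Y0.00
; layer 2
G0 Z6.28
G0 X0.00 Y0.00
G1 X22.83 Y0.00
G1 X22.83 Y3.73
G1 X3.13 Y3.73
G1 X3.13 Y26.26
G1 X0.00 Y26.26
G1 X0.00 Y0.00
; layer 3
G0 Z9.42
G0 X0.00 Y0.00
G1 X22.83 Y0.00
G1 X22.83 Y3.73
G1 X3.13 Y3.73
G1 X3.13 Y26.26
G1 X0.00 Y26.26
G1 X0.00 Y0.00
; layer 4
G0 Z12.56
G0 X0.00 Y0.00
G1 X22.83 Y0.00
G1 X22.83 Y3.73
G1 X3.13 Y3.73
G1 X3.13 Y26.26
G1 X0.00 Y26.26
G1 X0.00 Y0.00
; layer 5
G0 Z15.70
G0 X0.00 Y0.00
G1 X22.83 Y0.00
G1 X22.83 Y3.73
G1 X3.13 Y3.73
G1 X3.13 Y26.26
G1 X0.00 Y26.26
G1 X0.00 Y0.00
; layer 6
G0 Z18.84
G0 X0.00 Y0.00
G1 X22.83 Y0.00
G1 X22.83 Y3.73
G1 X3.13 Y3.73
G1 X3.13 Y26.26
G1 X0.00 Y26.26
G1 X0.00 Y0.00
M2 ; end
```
solid part
  facet normal 0.0000 0.0000 -1.0000
    outer loop
      vertex 22.83 3.73 0.00
      vertex 22.83 0.00 0.00
      vertex 0.00 0.00 0.00
    endloop
  endfacet
  facet normal 0.0000 0.0000 -1.0000
    outer loop
      vertex 3.13 3.73 0.00
      vertex 22.83 3.73 0.00
      vertex 0.00 0.00 0.00
    endloop
  endfacet
  facet normal 0.0000 0.0000 -1.0000
    outer loop
      vertex 3.13 26.26 0.00
      vertex 3.13 3.73 0.00
      vertex 0.00 0.00 0.00
    endloop
  endfacet
  facet normal 0.0000 0.0000 -1.0000
    outer loop
      vertex 0.00 26.26 0.00
      vertex 3.13 26.26 0.00
      vertex 0.00 0.00 0.00
    endloop
  endfacet
  facet normal 0.0000 0.0000 1.0000
    outer loop
      vertex 0.00 0.00 18.84
      vertex 22.83 0.00 18.84
      vertex 22.83 3.73 18.84
    endloop
  endfacet
  facet normal 0.0000 0.0000 1.0000
    outer loop
      vertex 0.00 0.00 18.84
      vertex 22.83 3.73 18.84
      vertex 3.13 3.73 18.84
    endloop
  endfacet
  facet normal 0.0000 0.0000 1.0000
    outer loop
      vertex 0.00 0.00 18.84
      vertex 3.13 3.73 18.84
      vertex 3.13 26.26 18.84
    endloop
  endfacet
  facet normal 0.0000 0.0000 1.0000
    outer loop
      vertex 0.00 0.00 18.84
      vertex 3.13 26.26 18.84
      vertex 0.00 26.26 18.84
    endloop
  endfacet
  facet normal 0.0000 -1.0000 0.0000
    outer loop
      vertex 0.00 0.00 0.00
      vertex 22.83 0.00 0.00
      vertex 22.83 0.00 18.84
    endloop
  endfacet
  facet normal 0.0000 -1.0000 0.0000
    outer loop
      vertex 0.00 0.00 0.00
      vertex 22.83 0.00 18.84
      vertex 0.00 0.00 18.84
    endloop
  endfacet
  facet normal 1.0000 0.0000 0.0000
    outer loop
      vertex 22.83 0.00 0.00
      vertex 22.83 3.73 0.00
      vertex 22.83 3.73 18.84
    endloop
  endfacet
  facet normal 1.0000 0.0000 0.0000
    outer loop
      vertex 22.83 0.00 0.00
      vertex 22.83 3.73 18.84
      vertex 22.83 0.00 18.84
    endloop
  endfacet
  facet normal 0.0000 1.0000 0.0000
    outer loop
      vertex 22.83 3.73 0.00
      vertex 3.13 3.73 0.00
      vertex 3.13 3.73 18.84
    endloop
  endfacet
  facet normal 0.0000 1.0000 0.0000
    outer loop
      vertex 22.83 3.73 0.00
      vertex 3.13 3.73 18.84
      vertex 22.83 3.73 18.84
    endloop
  endfacet
  facet normal 1.0000 0.0000 0.0000
    outer loop
      vertex 3.13 3.73 0.00
      vertex 3.13 26.26 0.00
      vertex 3.13 26.26 18.84
    endloop
  endfacet
  facet normal 1.0000 0.0000 0.0000
    outer loop
      vertex 3.13 3.73 0.00
      vertex 3.13 26.26 18.84
      vertex 3.13 3.73 18.84
    endloop
  endfacet
  facet normal 0.0000 1.0000 0.0000
    outer loop
      vertex 3.13 26.26 0.00
      vertex 0.00 26.26 0.00
      vertex 0.00 26.26 18.84
    endloop
  endfacet
  facet normal 0.0000 1.0000 0.0000
    outer loop
      vertex 3.13 26.26 0.00
      vertex 0.00 26.26 18.84
      vertex 3.13 26.26 18.84
    endloop
  endfacet
  facet normal -1.0000 0.0000 0.0000
    outer loop
      vertex 0.00 26.26 0.00
      vertex 0.00 0.00 0.00
      vertex 0.00 0.00 18.84
    endloop
  endfacet
  facet normal -1.0000 0.0000 0.0000
    outer loop
      vertex 0.00 26.26 0.00
      vertex 0.00 0.00 18.84
      vertex 0.00 26.26 18.84
    endloop
  endfacet
endsolid part

The G0 Z moves step by Δz≈3.14 mm. Every layer's G1 loop is the same polygon, so the solid is a straight extrusion of it from z=0 to z≈18.8. Closing with flat bottom and top caps and triangulating gives 20 facets — an L-shaped prism: outer 22.8 × 26.3 mm, arm thicknesses ≈ 3.73 mm (horizontal) and 3.13 mm (vertical), extruded 18.8 mm in z.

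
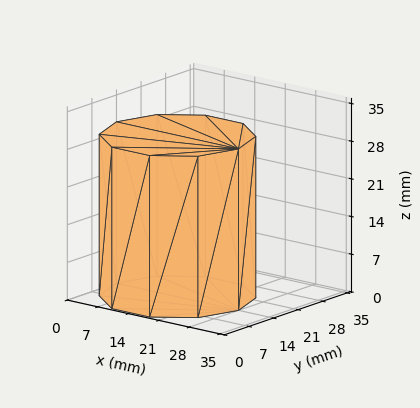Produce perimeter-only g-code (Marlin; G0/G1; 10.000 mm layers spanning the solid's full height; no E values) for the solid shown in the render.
Reading the render: the shape is a regular 10-sided prism (a cylinder approximated with 10 flat sides), circumscribed radius ≈ 14 mm, height ≈ 30 mm (dimensions read to the nearest mm from the axis ticks). For the g-code, the solid's height is divided into equal slices at the stated Δz and each level perimeter traced with G1 moves after a G0 lift.

; perimeter-only toolpath
G21 ; units = mm
G90 ; absolute positioning
G28 ; home
; layer 1
G0 Z10.000
G0 X28.000 Y14.000
G1 X25.326 Y22.229
G1 X18.326 Y27.315
G1 X9.674 Y27.315
G1 X2.674 Y22.229
G1 X0.000 Y14.000
G1 X2.674 Y5.771
G1 X9.674 Y0.685
G1 X18.326 Y0.685
G1 X25.326 Y5.771
G1 X28.000 Y14.000
; layer 2
G0 Z20.000
G0 X28.000 Y14.000
G1 X25.326 Y22.229
G1 X18.326 Y27.315
G1 X9.674 Y27.315
G1 X2.674 Y22.229
G1 X0.000 Y14.000
G1 X2.674 Y5.771
G1 X9.674 Y0.685
G1 X18.326 Y0.685
G1 X25.326 Y5.771
G1 X28.000 Y14.000
; layer 3
G0 Z30.000
G0 X28.000 Y14.000
G1 X25.326 Y22.229
G1 X18.326 Y27.315
G1 X9.674 Y27.315
G1 X2.674 Y22.229
G1 X0.000 Y14.000
G1 X2.674 Y5.771
G1 X9.674 Y0.685
G1 X18.326 Y0.685
G1 X25.326 Y5.771
G1 X28.000 Y14.000
M2 ; end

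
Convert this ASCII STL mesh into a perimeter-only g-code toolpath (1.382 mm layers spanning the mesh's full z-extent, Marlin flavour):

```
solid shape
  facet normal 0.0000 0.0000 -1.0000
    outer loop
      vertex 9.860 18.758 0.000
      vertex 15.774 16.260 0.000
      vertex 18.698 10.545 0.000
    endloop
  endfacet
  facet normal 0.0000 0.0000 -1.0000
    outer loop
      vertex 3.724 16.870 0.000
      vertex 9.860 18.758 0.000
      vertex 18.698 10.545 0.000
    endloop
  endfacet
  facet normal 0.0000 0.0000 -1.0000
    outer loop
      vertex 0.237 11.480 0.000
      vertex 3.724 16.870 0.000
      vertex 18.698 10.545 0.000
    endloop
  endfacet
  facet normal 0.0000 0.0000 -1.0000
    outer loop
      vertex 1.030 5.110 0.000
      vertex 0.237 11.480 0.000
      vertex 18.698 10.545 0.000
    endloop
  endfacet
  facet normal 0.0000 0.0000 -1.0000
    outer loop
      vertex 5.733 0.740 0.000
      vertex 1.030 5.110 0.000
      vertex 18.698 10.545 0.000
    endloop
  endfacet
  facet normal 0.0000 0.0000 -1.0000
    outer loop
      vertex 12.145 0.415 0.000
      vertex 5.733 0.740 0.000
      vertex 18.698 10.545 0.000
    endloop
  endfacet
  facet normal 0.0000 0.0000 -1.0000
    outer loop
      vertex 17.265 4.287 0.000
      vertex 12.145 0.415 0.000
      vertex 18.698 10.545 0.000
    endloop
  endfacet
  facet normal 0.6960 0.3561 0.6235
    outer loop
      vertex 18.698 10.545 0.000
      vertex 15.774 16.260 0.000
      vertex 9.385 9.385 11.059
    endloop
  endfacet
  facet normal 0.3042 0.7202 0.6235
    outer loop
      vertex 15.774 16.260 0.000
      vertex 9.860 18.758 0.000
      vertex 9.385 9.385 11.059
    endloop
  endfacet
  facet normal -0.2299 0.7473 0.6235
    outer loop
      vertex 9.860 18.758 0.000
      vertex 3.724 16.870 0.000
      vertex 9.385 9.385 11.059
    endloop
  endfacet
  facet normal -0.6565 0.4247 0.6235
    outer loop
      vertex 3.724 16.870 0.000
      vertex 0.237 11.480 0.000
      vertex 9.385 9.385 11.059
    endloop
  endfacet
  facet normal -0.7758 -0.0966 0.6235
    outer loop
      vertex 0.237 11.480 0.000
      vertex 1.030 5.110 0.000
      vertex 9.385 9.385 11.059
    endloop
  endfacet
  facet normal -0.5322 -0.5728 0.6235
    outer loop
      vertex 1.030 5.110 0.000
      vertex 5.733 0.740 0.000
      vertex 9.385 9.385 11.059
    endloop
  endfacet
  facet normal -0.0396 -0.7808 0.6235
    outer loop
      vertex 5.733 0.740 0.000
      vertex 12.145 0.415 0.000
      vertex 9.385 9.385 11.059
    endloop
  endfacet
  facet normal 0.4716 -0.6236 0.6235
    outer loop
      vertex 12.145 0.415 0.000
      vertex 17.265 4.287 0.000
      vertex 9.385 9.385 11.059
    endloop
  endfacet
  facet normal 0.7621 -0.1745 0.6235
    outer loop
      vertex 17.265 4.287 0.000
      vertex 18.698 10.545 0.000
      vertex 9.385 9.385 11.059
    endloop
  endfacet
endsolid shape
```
; perimeter-only toolpath
G21 ; units = mm
G90 ; absolute positioning
G28 ; home
; layer 1
G0 Z1.382
G0 X17.534 Y10.400
G1 X14.975 Y15.401
G1 X9.801 Y17.586
G1 X4.432 Y15.934
G1 X1.381 Y11.218
G1 X2.074 Y5.644
G1 X6.189 Y1.821
G1 X11.800 Y1.536
G1 X16.280 Y4.924
G1 X17.534 Y10.400
; layer 2
G0 Z2.765
G0 X16.370 Y10.255
G1 X14.177 Y14.541
G1 X9.741 Y16.415
G1 X5.139 Y14.999
G1 X2.524 Y10.956
G1 X3.119 Y6.179
G1 X6.646 Y2.901
G1 X11.455 Y2.657
G1 X15.295 Y5.562
G1 X16.370 Y10.255
; layer 3
G0 Z4.147
G0 X15.206 Y10.110
G1 X13.378 Y13.682
G1 X9.682 Y15.243
G1 X5.847 Y14.063
G1 X3.667 Y10.694
G1 X4.163 Y6.713
G1 X7.103 Y3.982
G1 X11.110 Y3.779
G1 X14.310 Y6.199
G1 X15.206 Y10.110
; layer 4
G0 Z5.529
G0 X14.041 Y9.965
G1 X12.579 Y12.823
G1 X9.622 Y14.072
G1 X6.554 Y13.128
G1 X4.811 Y10.433
G1 X5.207 Y7.248
G1 X7.559 Y5.062
G1 X10.765 Y4.900
G1 X13.325 Y6.836
G1 X14.041 Y9.965
; layer 5
G0 Z6.912
G0 X12.877 Y9.820
G1 X11.781 Y11.963
G1 X9.563 Y12.900
G1 X7.262 Y12.192
G1 X5.954 Y10.171
G1 X6.252 Y7.782
G1 X8.015 Y6.143
G1 X10.420 Y6.021
G1 X12.340 Y7.473
G1 X12.877 Y9.820
; layer 6
G0 Z8.294
G0 X11.713 Y9.675
G1 X10.982 Y11.104
G1 X9.504 Y11.728
G1 X7.970 Y11.256
G1 X7.098 Y9.909
G1 X7.296 Y8.316
G1 X8.472 Y7.224
G1 X10.075 Y7.143
G1 X11.355 Y8.111
G1 X11.713 Y9.675
; layer 7
G0 Z9.677
G0 X10.549 Y9.530
G1 X10.184 Y10.244
G1 X9.444 Y10.557
G1 X8.677 Y10.321
G1 X8.241 Y9.647
G1 X8.341 Y8.851
G1 X8.928 Y8.304
G1 X9.730 Y8.264
G1 X10.370 Y8.748
G1 X10.549 Y9.530
M2 ; end

The solid is a regular 9-sided pyramid, base circumscribed radius ≈ 9.38 mm, apex at z ≈ 11.1 mm. Slicing at Δz = 1.382 mm — 8 equal slices spanning the solid's height, so layer i sits at z = i·h/8 — gives 7 non-empty perimeters. Each is a 9-segment closed polygon; G0 lifts to the layer z and rapids to the start vertex, then G1 traces the edges. The cross-section shrinks linearly with z (the slice at the apex is degenerate and omitted).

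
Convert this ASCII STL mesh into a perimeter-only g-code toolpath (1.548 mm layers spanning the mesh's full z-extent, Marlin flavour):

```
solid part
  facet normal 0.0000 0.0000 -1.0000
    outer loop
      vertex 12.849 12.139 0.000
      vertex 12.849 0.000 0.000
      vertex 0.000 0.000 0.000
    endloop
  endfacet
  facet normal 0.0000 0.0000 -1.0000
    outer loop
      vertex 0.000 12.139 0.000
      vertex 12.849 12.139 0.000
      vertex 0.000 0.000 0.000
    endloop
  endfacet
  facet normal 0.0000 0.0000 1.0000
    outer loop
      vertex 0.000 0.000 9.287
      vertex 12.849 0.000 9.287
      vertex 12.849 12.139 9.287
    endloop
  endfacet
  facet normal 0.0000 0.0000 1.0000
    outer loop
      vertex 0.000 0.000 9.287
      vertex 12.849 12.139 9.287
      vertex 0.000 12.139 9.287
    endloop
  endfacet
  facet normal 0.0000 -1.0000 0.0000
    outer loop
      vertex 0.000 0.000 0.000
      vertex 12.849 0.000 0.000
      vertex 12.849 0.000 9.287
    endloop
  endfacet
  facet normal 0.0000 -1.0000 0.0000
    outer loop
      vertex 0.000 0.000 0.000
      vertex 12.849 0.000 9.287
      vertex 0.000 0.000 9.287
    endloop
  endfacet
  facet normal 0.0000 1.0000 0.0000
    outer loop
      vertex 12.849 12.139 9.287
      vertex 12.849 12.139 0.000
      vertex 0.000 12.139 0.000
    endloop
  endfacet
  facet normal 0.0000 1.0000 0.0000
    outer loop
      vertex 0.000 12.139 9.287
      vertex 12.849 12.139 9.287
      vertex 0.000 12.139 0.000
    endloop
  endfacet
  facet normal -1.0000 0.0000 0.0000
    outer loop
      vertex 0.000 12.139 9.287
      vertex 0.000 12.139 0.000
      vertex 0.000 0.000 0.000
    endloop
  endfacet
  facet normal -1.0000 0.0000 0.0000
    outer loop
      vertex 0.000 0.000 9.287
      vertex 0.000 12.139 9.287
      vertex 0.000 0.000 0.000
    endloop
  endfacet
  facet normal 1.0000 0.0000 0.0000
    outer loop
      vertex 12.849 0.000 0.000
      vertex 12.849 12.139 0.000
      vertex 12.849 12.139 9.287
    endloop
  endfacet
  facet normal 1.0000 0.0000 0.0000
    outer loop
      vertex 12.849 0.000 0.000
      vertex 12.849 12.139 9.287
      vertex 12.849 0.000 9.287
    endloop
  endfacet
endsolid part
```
; perimeter-only toolpath
G21 ; units = mm
G90 ; absolute positioning
G28 ; home
; layer 1
G0 Z1.548
G0 X0.000 Y0.000
G1 X12.849 Y0.000
G1 X12.849 Y12.139
G1 X0.000 Y12.139
G1 X0.000 Y0.000
; layer 2
G0 Z3.096
G0 X0.000 Y0.000
G1 X12.849 Y0.000
G1 X12.849 Y12.139
G1 X0.000 Y12.139
G1 X0.000 Y0.000
; layer 3
G0 Z4.644
G0 X0.000 Y0.000
G1 X12.849 Y0.000
G1 X12.849 Y12.139
G1 X0.000 Y12.139
G1 X0.000 Y0.000
; layer 4
G0 Z6.191
G0 X0.000 Y0.000
G1 X12.849 Y0.000
G1 X12.849 Y12.139
G1 X0.000 Y12.139
G1 X0.000 Y0.000
; layer 5
G0 Z7.739
G0 X0.000 Y0.000
G1 X12.849 Y0.000
G1 X12.849 Y12.139
G1 X0.000 Y12.139
G1 X0.000 Y0.000
; layer 6
G0 Z9.287
G0 X0.000 Y0.000
G1 X12.849 Y0.000
G1 X12.849 Y12.139
G1 X0.000 Y12.139
G1 X0.000 Y0.000
M2 ; end

The solid is a rectangular box, roughly 12.8 × 12.1 mm footprint and 9.29 mm tall. Slicing at Δz = 1.548 mm — 6 equal slices spanning the solid's height, so layer i sits at z = i·h/6 — gives 6 non-empty perimeters. Each is a 4-segment closed polygon; G0 lifts to the layer z and rapids to the start vertex, then G1 traces the edges.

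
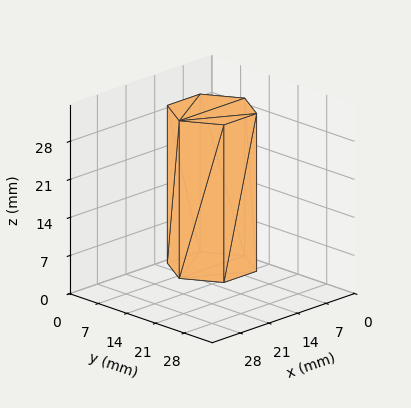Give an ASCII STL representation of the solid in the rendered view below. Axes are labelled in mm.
Reading the render: the shape is a regular 6-sided prism (a cylinder approximated with 6 flat sides), circumscribed radius ≈ 8 mm, height ≈ 29 mm (dimensions read to the nearest mm from the axis ticks). For the STL, each face is triangulated and given an outward normal.

solid part
  facet normal 0.0000 0.0000 -1.0000
    outer loop
      vertex 4.0 14.9 0.0
      vertex 12.0 14.9 0.0
      vertex 16.0 8.0 0.0
    endloop
  endfacet
  facet normal 0.0000 0.0000 -1.0000
    outer loop
      vertex 0.0 8.0 0.0
      vertex 4.0 14.9 0.0
      vertex 16.0 8.0 0.0
    endloop
  endfacet
  facet normal 0.0000 0.0000 -1.0000
    outer loop
      vertex 4.0 1.1 0.0
      vertex 0.0 8.0 0.0
      vertex 16.0 8.0 0.0
    endloop
  endfacet
  facet normal 0.0000 0.0000 -1.0000
    outer loop
      vertex 12.0 1.1 0.0
      vertex 4.0 1.1 0.0
      vertex 16.0 8.0 0.0
    endloop
  endfacet
  facet normal 0.0000 0.0000 1.0000
    outer loop
      vertex 16.0 8.0 29.0
      vertex 12.0 14.9 29.0
      vertex 4.0 14.9 29.0
    endloop
  endfacet
  facet normal 0.0000 0.0000 1.0000
    outer loop
      vertex 16.0 8.0 29.0
      vertex 4.0 14.9 29.0
      vertex 0.0 8.0 29.0
    endloop
  endfacet
  facet normal 0.0000 0.0000 1.0000
    outer loop
      vertex 16.0 8.0 29.0
      vertex 0.0 8.0 29.0
      vertex 4.0 1.1 29.0
    endloop
  endfacet
  facet normal 0.0000 0.0000 1.0000
    outer loop
      vertex 16.0 8.0 29.0
      vertex 4.0 1.1 29.0
      vertex 12.0 1.1 29.0
    endloop
  endfacet
  facet normal 0.8651 0.5015 0.0000
    outer loop
      vertex 16.0 8.0 0.0
      vertex 12.0 14.9 0.0
      vertex 12.0 14.9 29.0
    endloop
  endfacet
  facet normal 0.8651 0.5015 0.0000
    outer loop
      vertex 16.0 8.0 0.0
      vertex 12.0 14.9 29.0
      vertex 16.0 8.0 29.0
    endloop
  endfacet
  facet normal 0.0000 1.0000 0.0000
    outer loop
      vertex 12.0 14.9 0.0
      vertex 4.0 14.9 0.0
      vertex 4.0 14.9 29.0
    endloop
  endfacet
  facet normal 0.0000 1.0000 0.0000
    outer loop
      vertex 12.0 14.9 0.0
      vertex 4.0 14.9 29.0
      vertex 12.0 14.9 29.0
    endloop
  endfacet
  facet normal -0.8651 0.5015 0.0000
    outer loop
      vertex 4.0 14.9 0.0
      vertex 0.0 8.0 0.0
      vertex 0.0 8.0 29.0
    endloop
  endfacet
  facet normal -0.8651 0.5015 0.0000
    outer loop
      vertex 4.0 14.9 0.0
      vertex 0.0 8.0 29.0
      vertex 4.0 14.9 29.0
    endloop
  endfacet
  facet normal -0.8651 -0.5015 0.0000
    outer loop
      vertex 0.0 8.0 0.0
      vertex 4.0 1.1 0.0
      vertex 4.0 1.1 29.0
    endloop
  endfacet
  facet normal -0.8651 -0.5015 0.0000
    outer loop
      vertex 0.0 8.0 0.0
      vertex 4.0 1.1 29.0
      vertex 0.0 8.0 29.0
    endloop
  endfacet
  facet normal 0.0000 -1.0000 0.0000
    outer loop
      vertex 4.0 1.1 0.0
      vertex 12.0 1.1 0.0
      vertex 12.0 1.1 29.0
    endloop
  endfacet
  facet normal 0.0000 -1.0000 0.0000
    outer loop
      vertex 4.0 1.1 0.0
      vertex 12.0 1.1 29.0
      vertex 4.0 1.1 29.0
    endloop
  endfacet
  facet normal 0.8651 -0.5015 0.0000
    outer loop
      vertex 12.0 1.1 0.0
      vertex 16.0 8.0 0.0
      vertex 16.0 8.0 29.0
    endloop
  endfacet
  facet normal 0.8651 -0.5015 0.0000
    outer loop
      vertex 12.0 1.1 0.0
      vertex 16.0 8.0 29.0
      vertex 12.0 1.1 29.0
    endloop
  endfacet
endsolid part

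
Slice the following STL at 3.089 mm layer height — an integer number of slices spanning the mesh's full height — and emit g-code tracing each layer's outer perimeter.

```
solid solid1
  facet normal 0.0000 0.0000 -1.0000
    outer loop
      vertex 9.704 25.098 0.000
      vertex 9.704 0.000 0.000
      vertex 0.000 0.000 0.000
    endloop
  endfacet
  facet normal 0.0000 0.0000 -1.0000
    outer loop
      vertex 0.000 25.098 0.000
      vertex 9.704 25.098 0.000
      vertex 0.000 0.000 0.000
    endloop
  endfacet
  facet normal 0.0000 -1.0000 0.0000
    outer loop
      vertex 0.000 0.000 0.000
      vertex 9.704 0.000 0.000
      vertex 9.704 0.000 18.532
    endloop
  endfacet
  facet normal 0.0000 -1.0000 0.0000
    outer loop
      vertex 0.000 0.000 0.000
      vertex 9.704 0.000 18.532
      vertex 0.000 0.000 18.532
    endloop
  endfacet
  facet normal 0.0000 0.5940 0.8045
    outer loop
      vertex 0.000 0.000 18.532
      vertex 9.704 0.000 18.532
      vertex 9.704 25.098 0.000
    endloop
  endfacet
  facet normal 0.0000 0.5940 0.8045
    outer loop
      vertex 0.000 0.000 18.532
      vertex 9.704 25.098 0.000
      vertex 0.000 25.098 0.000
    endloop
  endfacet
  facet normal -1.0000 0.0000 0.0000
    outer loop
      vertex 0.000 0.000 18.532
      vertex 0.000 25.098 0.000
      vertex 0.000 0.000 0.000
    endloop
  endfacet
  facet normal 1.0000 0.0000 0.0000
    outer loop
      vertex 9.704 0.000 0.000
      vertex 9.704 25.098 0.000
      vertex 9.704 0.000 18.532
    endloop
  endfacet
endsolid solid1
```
; perimeter-only toolpath
G21 ; units = mm
G90 ; absolute positioning
G28 ; home
; layer 1
G0 Z3.089
G0 X0.000 Y0.000
G1 X9.704 Y0.000
G1 X9.704 Y20.915
G1 X0.000 Y20.915
G1 X0.000 Y0.000
; layer 2
G0 Z6.177
G0 X0.000 Y0.000
G1 X9.704 Y0.000
G1 X9.704 Y16.732
G1 X0.000 Y16.732
G1 X0.000 Y0.000
; layer 3
G0 Z9.266
G0 X0.000 Y0.000
G1 X9.704 Y0.000
G1 X9.704 Y12.549
G1 X0.000 Y12.549
G1 X0.000 Y0.000
; layer 4
G0 Z12.355
G0 X0.000 Y0.000
G1 X9.704 Y0.000
G1 X9.704 Y8.366
G1 X0.000 Y8.366
G1 X0.000 Y0.000
; layer 5
G0 Z15.443
G0 X0.000 Y0.000
G1 X9.704 Y0.000
G1 X9.704 Y4.183
G1 X0.000 Y4.183
G1 X0.000 Y0.000
M2 ; end

The solid is a wedge (ramp): 9.7 × 25.1 mm base, rising to 18.5 mm along the y=0 edge and sloping linearly to z=0 at y=25.1. Slicing at Δz = 3.089 mm — 6 equal slices spanning the solid's height, so layer i sits at z = i·h/6 — gives 5 non-empty perimeters. Each is a 4-segment closed polygon; G0 lifts to the layer z and rapids to the start vertex, then G1 traces the edges. The cross-section shrinks linearly with z (the slice at the apex is degenerate and omitted).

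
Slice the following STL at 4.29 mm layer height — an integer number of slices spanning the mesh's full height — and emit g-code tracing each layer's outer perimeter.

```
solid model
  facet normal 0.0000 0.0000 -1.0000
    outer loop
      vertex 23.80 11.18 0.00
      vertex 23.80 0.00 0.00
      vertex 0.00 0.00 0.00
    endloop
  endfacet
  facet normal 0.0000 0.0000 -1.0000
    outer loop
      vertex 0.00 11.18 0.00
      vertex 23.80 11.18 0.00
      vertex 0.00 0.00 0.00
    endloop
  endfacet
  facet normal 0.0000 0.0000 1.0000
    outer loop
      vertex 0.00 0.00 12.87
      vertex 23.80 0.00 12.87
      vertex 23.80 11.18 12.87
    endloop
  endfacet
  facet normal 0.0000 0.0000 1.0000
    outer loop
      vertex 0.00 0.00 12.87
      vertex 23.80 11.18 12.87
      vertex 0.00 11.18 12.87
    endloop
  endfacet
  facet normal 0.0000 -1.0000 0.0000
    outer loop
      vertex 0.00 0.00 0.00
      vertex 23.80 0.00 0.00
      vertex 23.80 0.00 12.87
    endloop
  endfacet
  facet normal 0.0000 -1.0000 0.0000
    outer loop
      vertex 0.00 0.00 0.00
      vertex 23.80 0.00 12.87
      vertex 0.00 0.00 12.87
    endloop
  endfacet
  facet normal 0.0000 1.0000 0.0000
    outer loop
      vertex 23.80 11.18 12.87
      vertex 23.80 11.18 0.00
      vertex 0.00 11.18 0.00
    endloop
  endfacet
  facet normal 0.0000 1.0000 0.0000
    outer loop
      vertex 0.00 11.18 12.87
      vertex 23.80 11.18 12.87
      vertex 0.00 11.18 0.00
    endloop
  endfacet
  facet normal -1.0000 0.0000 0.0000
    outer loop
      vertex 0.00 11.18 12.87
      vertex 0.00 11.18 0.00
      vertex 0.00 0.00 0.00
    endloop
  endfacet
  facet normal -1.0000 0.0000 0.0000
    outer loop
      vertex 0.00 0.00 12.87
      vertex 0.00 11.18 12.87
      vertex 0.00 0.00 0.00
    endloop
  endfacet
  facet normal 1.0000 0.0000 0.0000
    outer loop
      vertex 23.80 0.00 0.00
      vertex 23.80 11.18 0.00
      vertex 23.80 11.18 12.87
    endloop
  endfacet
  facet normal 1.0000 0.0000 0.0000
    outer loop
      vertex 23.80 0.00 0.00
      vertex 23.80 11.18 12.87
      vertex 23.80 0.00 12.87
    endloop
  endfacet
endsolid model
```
; perimeter-only toolpath
G21 ; units = mm
G90 ; absolute positioning
G28 ; home
; layer 1
G0 Z4.29
G0 X0.00 Y0.00
G1 X23.80 Y0.00
G1 X23.80 Y11.18
G1 X0.00 Y11.18
G1 X0.00 Y0.00
; layer 2
G0 Z8.58
G0 X0.00 Y0.00
G1 X23.80 Y0.00
G1 X23.80 Y11.18
G1 X0.00 Y11.18
G1 X0.00 Y0.00
; layer 3
G0 Z12.87
G0 X0.00 Y0.00
G1 X23.80 Y0.00
G1 X23.80 Y11.18
G1 X0.00 Y11.18
G1 X0.00 Y0.00
M2 ; end

The solid is a rectangular box, roughly 23.8 × 11.2 mm footprint and 12.9 mm tall. Slicing at Δz = 4.29 mm — 3 equal slices spanning the solid's height, so layer i sits at z = i·h/3 — gives 3 non-empty perimeters. Each is a 4-segment closed polygon; G0 lifts to the layer z and rapids to the start vertex, then G1 traces the edges.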